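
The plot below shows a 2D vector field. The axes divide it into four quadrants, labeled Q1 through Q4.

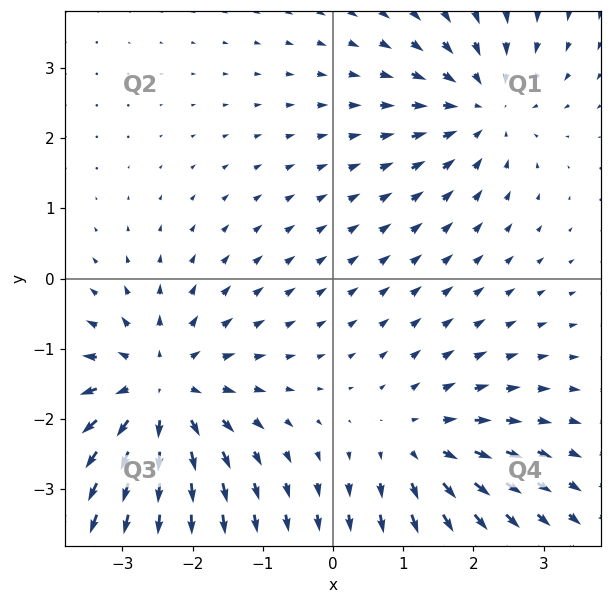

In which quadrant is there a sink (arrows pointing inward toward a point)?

The sink sits at approximately (2.1, 2.5), which lies in quadrant Q1. The divergence there is about -3, negative as expected for a sink.

Q1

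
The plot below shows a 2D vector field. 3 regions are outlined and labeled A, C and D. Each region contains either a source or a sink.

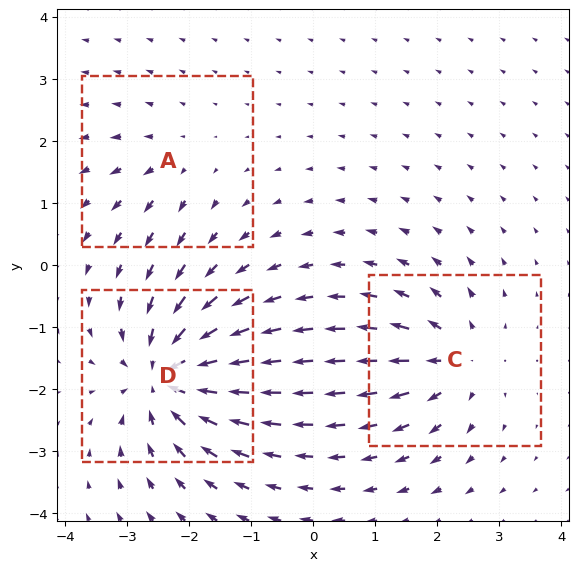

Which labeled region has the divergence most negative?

Divergence at each region's feature centre — A: about +2, C: about +4, D: about -6. Region D is most negative.

D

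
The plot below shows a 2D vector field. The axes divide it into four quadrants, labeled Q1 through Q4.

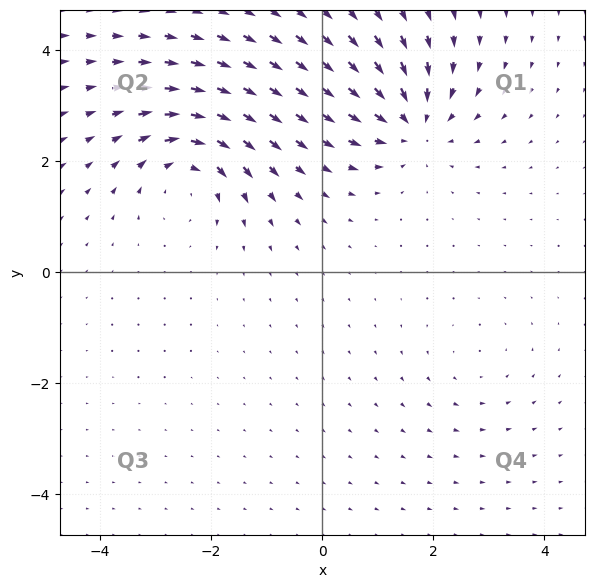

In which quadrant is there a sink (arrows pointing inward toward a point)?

Q1

The sink sits at approximately (1.6, 2.7), which lies in quadrant Q1. The divergence there is about -6, negative as expected for a sink.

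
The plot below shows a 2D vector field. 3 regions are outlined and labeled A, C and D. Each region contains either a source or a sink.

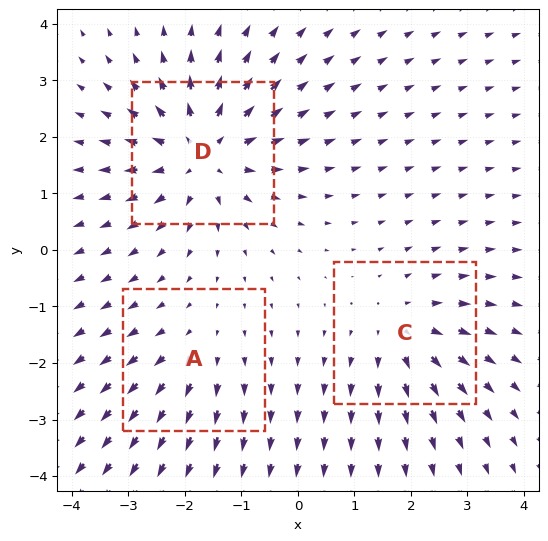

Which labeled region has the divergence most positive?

D

Divergence at each region's feature centre — A: about +2, C: about +3, D: about +5. Region D is most positive.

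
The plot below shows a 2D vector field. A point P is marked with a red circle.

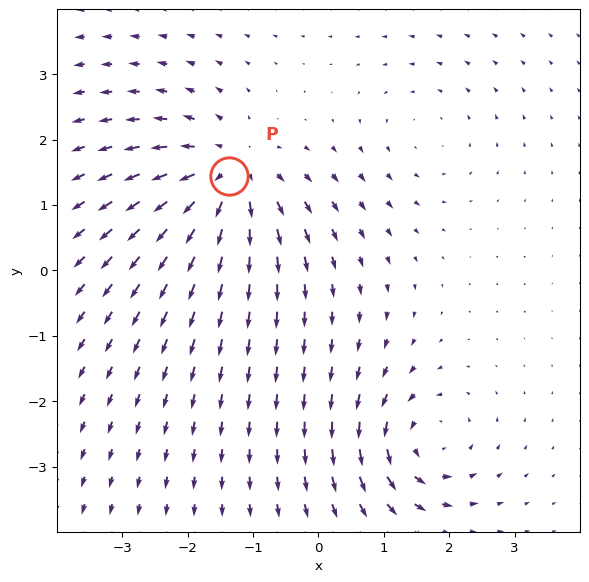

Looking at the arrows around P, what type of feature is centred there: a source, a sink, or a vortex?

At P (-1.4, 1.4) the arrows spread outward. Divergence about +6, curl ≈0 — positive divergence with near-zero curl is a source.

source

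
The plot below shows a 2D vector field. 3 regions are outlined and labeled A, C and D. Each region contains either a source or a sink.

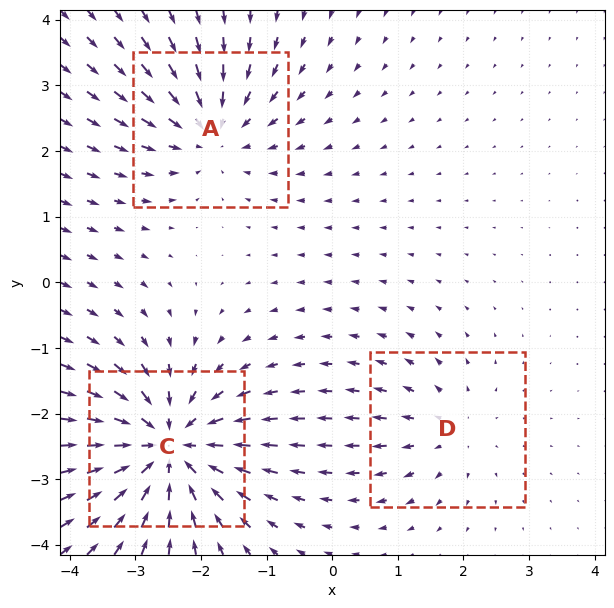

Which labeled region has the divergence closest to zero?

Divergence at each region's feature centre — A: about -3, C: about -5, D: about +2. Region D is closest to zero.

D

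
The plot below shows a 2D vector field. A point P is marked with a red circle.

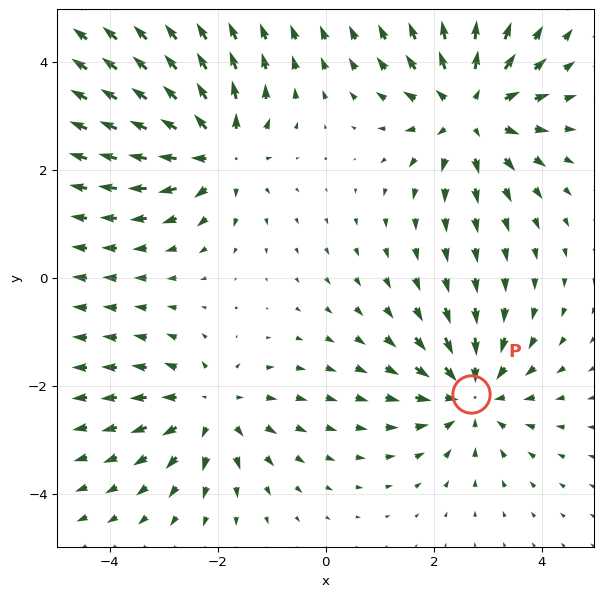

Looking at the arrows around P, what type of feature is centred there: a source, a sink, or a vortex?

At P (2.7, -2.1) the arrows converge inward. Divergence about -4, curl ≈0 — negative divergence with near-zero curl is a sink.

sink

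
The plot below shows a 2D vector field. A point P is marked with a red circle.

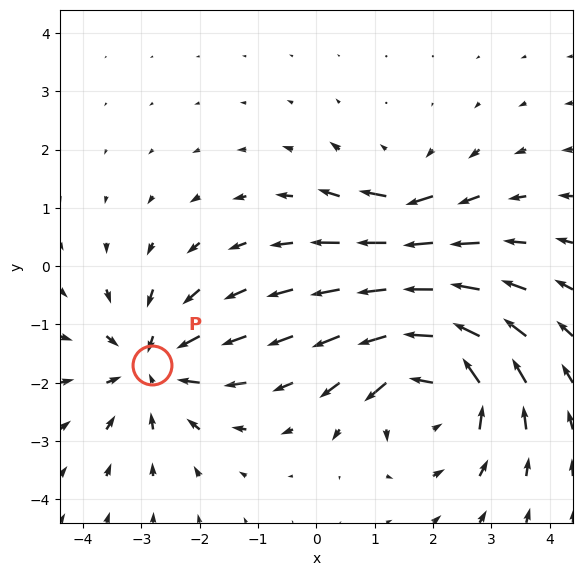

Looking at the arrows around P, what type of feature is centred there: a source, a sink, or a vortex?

At P (-2.8, -1.7) the arrows converge inward. Divergence about -4, curl ≈0 — negative divergence with near-zero curl is a sink.

sink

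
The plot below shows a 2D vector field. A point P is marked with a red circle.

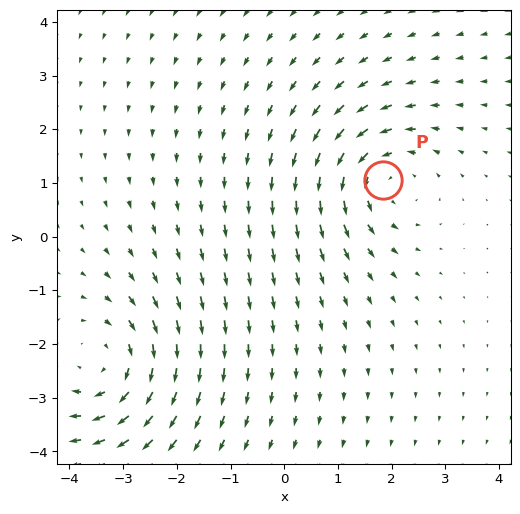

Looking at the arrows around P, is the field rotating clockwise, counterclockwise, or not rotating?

Near P at (1.8, 1.1) the arrows circulate counterclockwise. The curl (z-component) there is about +4; positive curl means counterclockwise rotation.

counterclockwise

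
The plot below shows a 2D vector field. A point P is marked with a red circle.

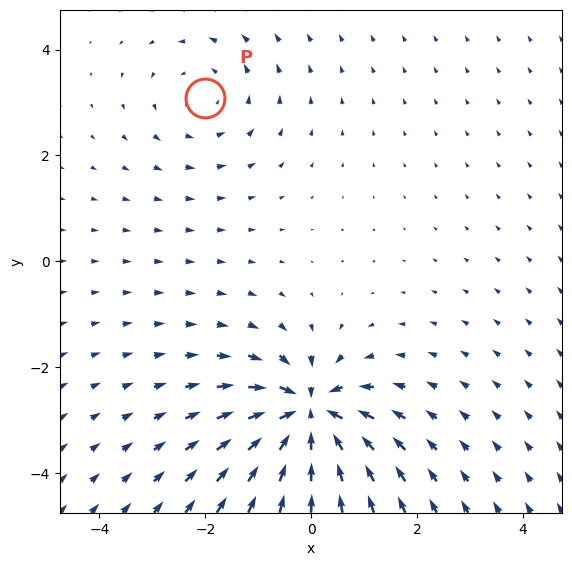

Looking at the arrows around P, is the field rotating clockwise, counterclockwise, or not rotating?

counterclockwise

Near P at (-2.0, 3.1) the arrows circulate counterclockwise. The curl (z-component) there is about +2; positive curl means counterclockwise rotation.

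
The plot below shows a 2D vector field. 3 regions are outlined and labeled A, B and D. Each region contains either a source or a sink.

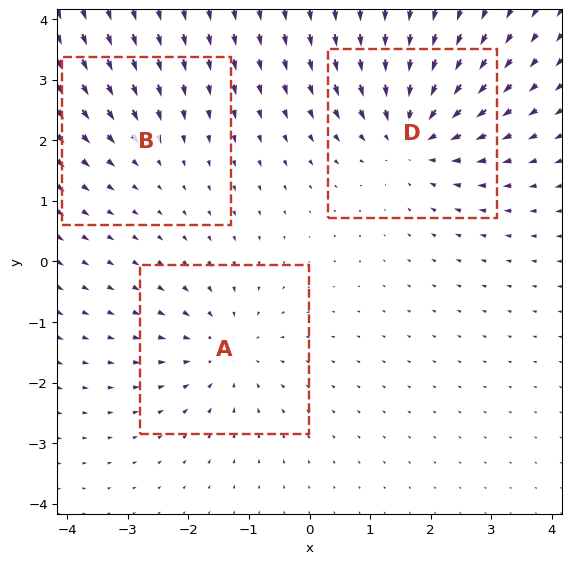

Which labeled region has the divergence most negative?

D

Divergence at each region's feature centre — A: about -3, B: about -2, D: about -4. Region D is most negative.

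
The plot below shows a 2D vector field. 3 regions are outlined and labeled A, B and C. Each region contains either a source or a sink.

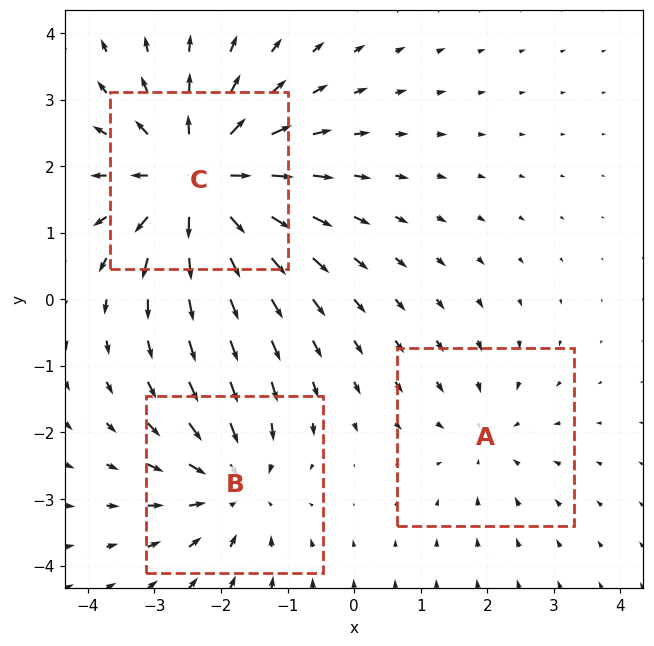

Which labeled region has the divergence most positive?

C

Divergence at each region's feature centre — A: about -2, B: about -3, C: about +5. Region C is most positive.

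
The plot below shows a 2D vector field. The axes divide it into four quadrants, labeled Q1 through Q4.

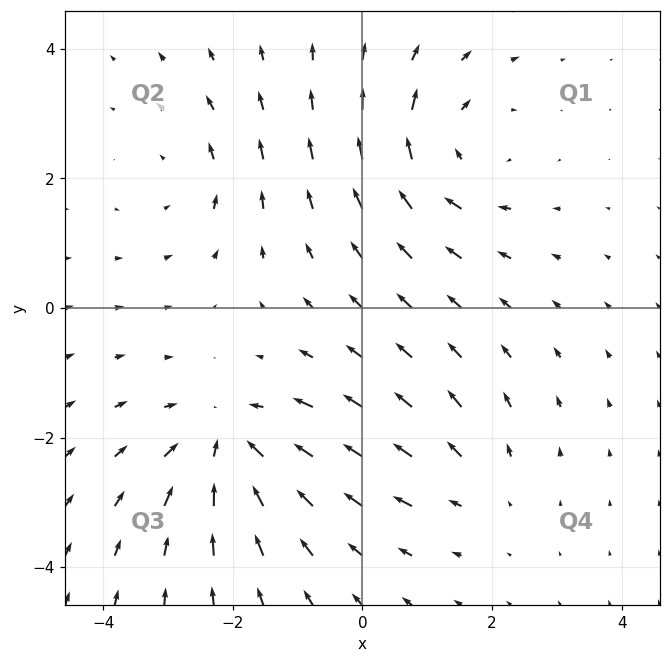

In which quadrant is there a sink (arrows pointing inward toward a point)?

The sink sits at approximately (-2.1, -2.1), which lies in quadrant Q3. The divergence there is about -4, negative as expected for a sink.

Q3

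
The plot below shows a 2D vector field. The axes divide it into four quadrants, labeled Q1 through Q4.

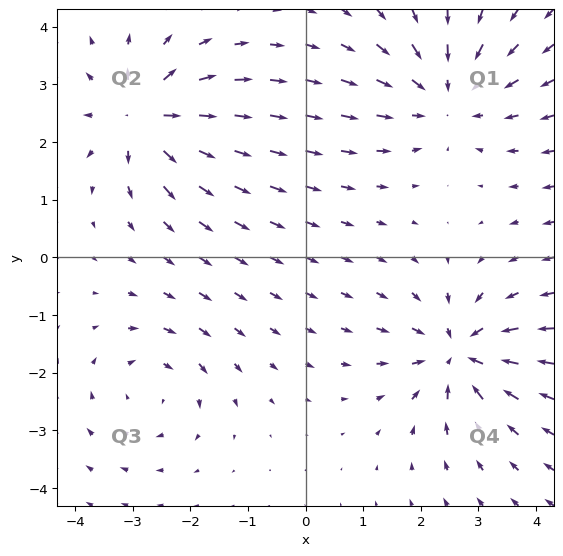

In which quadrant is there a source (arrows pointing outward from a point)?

The source sits at approximately (-2.8, 2.4), which lies in quadrant Q2. The divergence there is about +6, positive as expected for a source.

Q2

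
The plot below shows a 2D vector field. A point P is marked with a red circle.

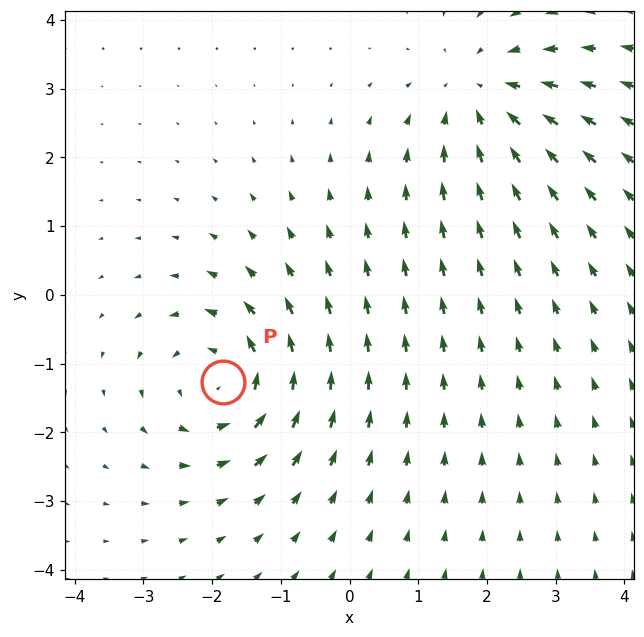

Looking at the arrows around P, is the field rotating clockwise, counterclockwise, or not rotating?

Near P at (-1.8, -1.3) the arrows circulate counterclockwise. The curl (z-component) there is about +5; positive curl means counterclockwise rotation.

counterclockwise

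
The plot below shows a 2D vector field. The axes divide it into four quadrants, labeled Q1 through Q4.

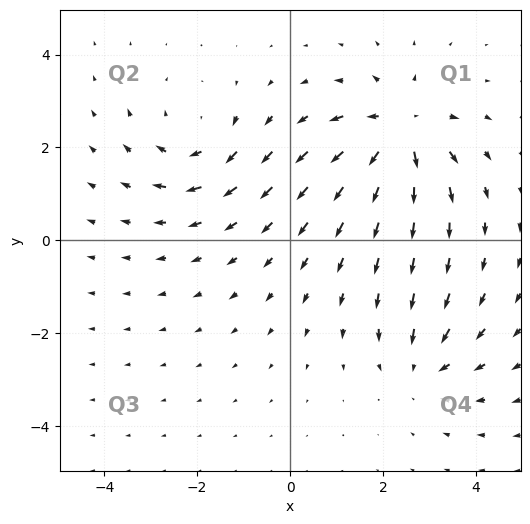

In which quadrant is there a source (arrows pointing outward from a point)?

Q1

The source sits at approximately (2.4, 2.4), which lies in quadrant Q1. The divergence there is about +5, positive as expected for a source.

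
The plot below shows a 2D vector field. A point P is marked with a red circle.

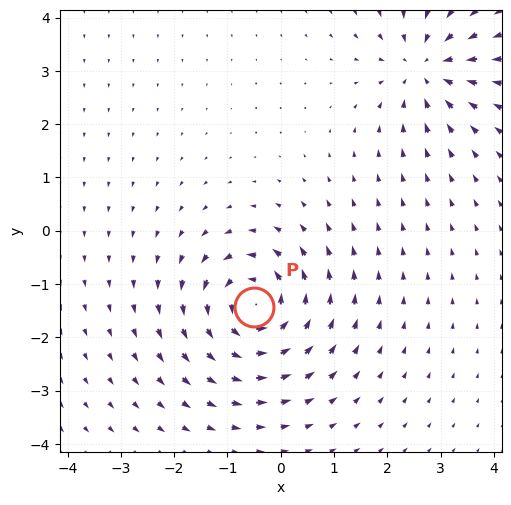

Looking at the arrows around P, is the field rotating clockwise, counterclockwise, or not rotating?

counterclockwise

Near P at (-0.5, -1.4) the arrows circulate counterclockwise. The curl (z-component) there is about +6; positive curl means counterclockwise rotation.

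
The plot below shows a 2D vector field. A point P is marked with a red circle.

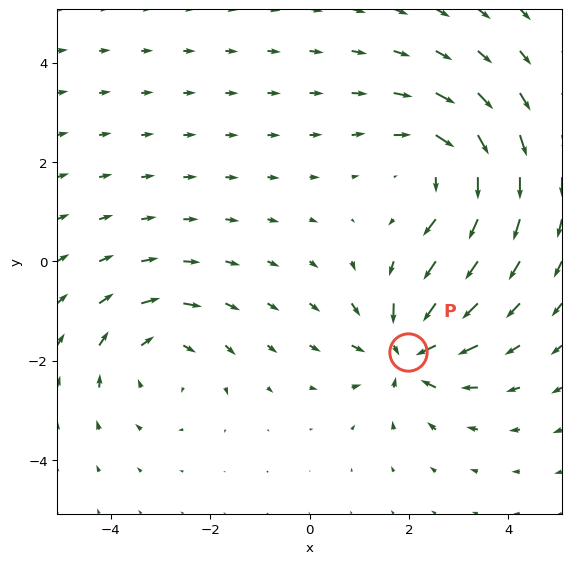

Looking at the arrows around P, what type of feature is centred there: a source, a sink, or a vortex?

sink

At P (2.0, -1.8) the arrows converge inward. Divergence about -5, curl ≈0 — negative divergence with near-zero curl is a sink.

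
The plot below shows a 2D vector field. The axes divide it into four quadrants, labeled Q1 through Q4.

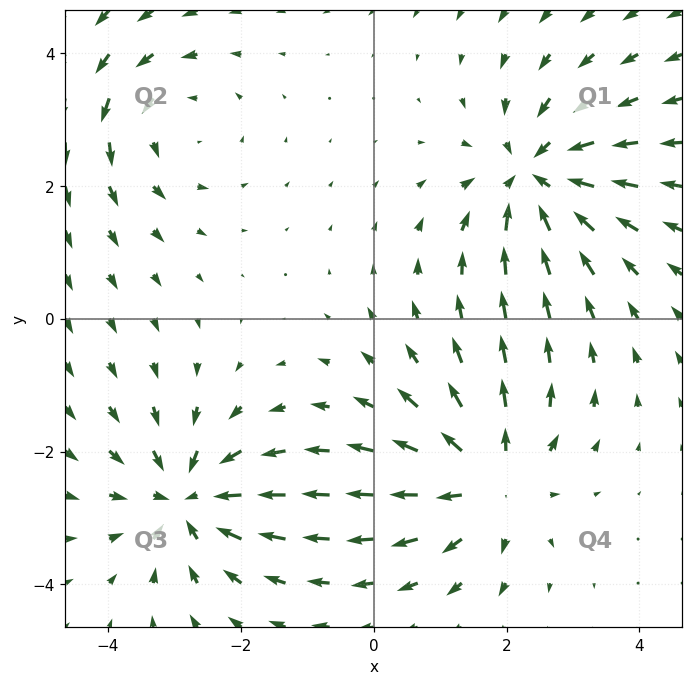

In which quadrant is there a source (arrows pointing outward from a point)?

The source sits at approximately (1.7, -2.4), which lies in quadrant Q4. The divergence there is about +5, positive as expected for a source.

Q4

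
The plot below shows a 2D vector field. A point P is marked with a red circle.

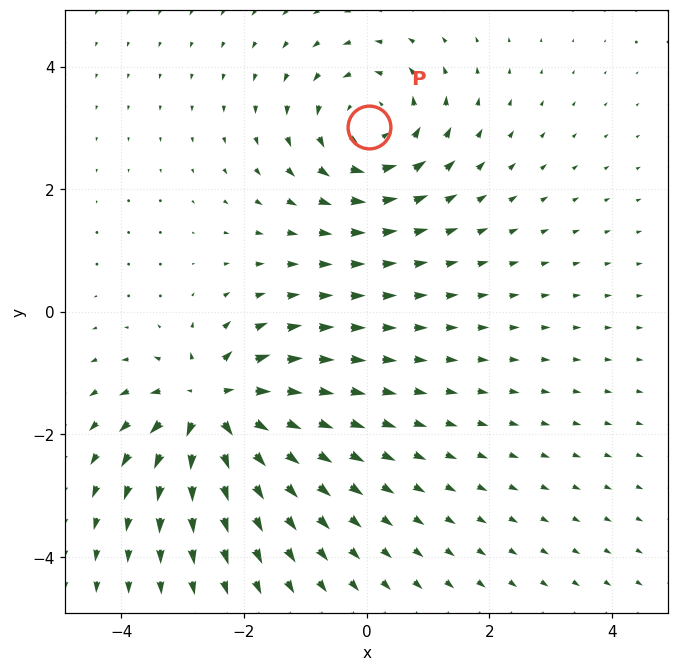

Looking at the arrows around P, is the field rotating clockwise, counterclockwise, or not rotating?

Near P at (0.0, 3.0) the arrows circulate counterclockwise. The curl (z-component) there is about +4; positive curl means counterclockwise rotation.

counterclockwise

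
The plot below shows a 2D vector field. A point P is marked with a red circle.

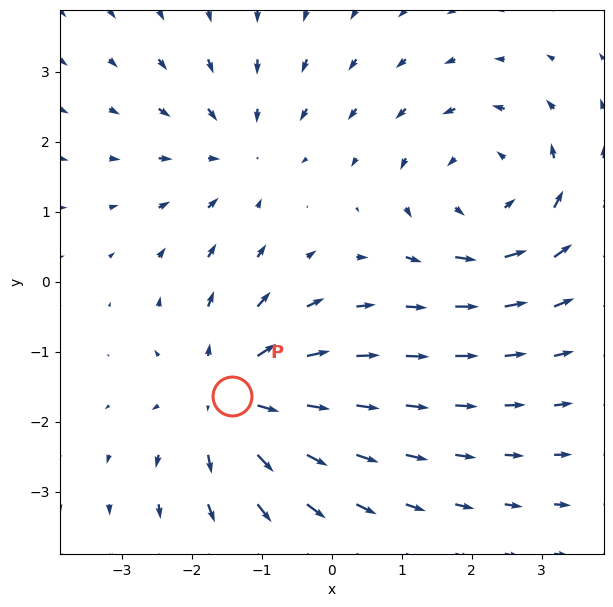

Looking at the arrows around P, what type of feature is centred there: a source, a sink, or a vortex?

source

At P (-1.4, -1.6) the arrows spread outward. Divergence about +5, curl ≈0 — positive divergence with near-zero curl is a source.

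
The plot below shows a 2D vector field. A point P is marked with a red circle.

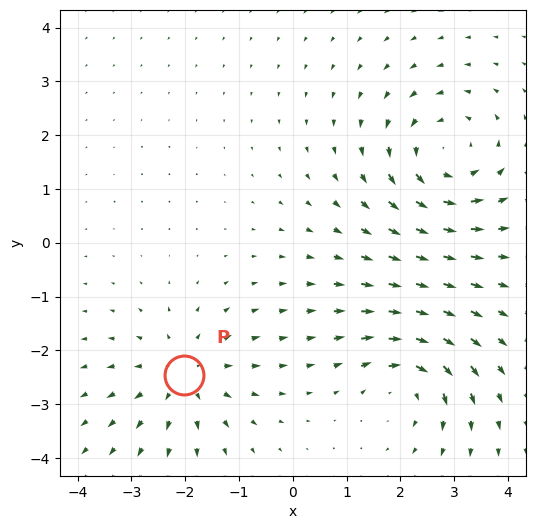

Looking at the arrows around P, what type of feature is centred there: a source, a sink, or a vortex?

source

At P (-2.0, -2.5) the arrows spread outward. Divergence about +4, curl ≈0 — positive divergence with near-zero curl is a source.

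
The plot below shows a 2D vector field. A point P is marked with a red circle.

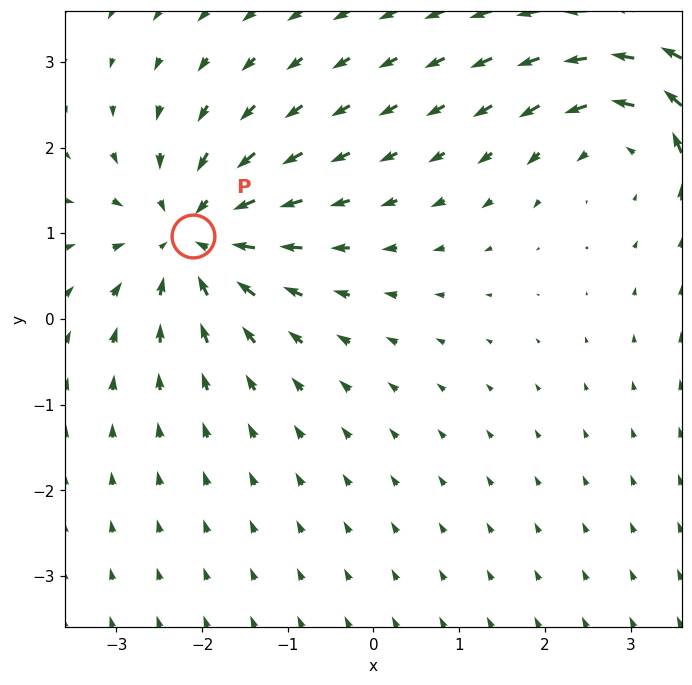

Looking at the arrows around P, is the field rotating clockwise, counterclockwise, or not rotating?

Near P at (-2.1, 1.0) the arrows show no circulation. The curl there is ≈0.

not rotating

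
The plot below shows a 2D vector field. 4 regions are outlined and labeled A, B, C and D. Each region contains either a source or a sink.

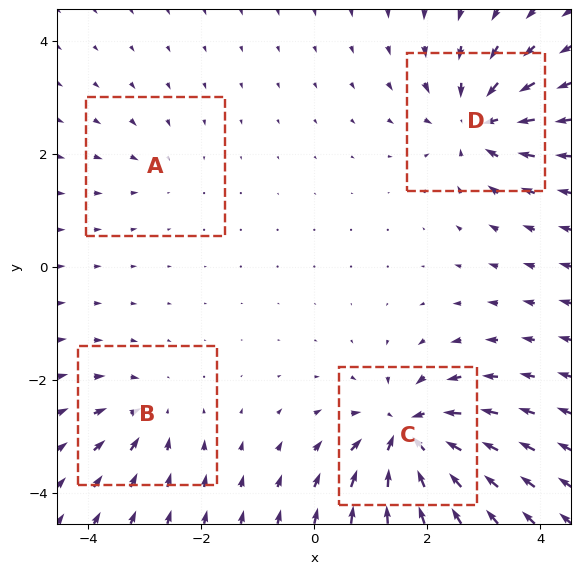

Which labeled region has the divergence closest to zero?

A

Divergence at each region's feature centre — A: about -2, B: about -4, C: about -9, D: about -7. Region A is closest to zero.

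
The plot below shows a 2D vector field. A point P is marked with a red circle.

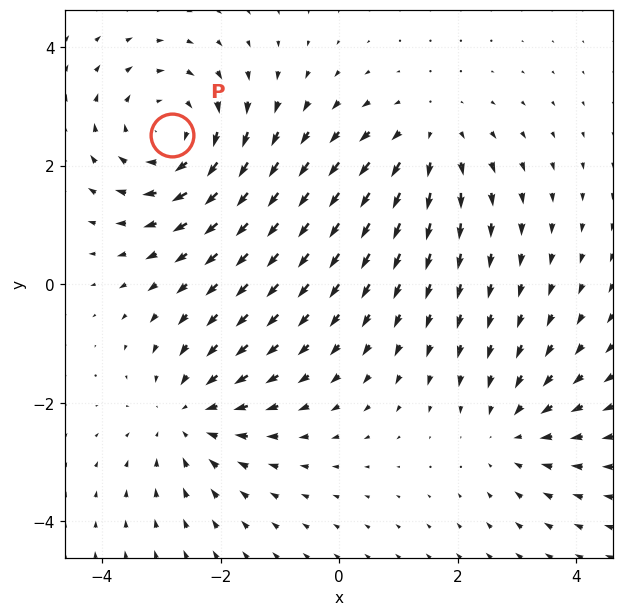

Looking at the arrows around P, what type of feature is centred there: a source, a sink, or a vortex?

At P (-2.8, 2.5) the arrows circulate clockwise. Divergence ≈0, curl about -4 — near-zero divergence with nonzero curl is a vortex.

vortex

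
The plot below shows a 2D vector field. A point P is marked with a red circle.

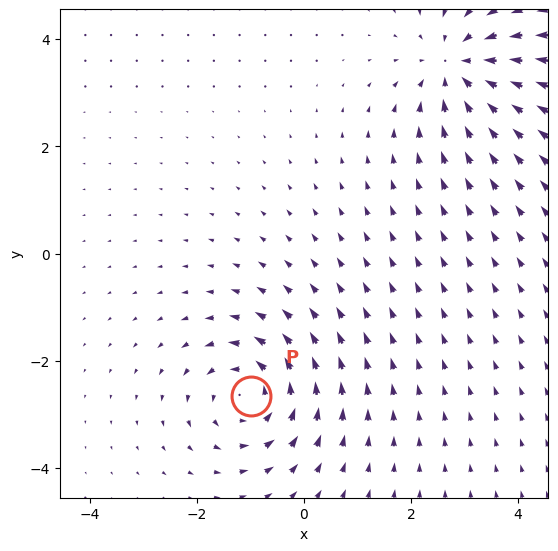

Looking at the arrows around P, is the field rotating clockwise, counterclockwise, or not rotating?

counterclockwise

Near P at (-1.0, -2.7) the arrows circulate counterclockwise. The curl (z-component) there is about +5; positive curl means counterclockwise rotation.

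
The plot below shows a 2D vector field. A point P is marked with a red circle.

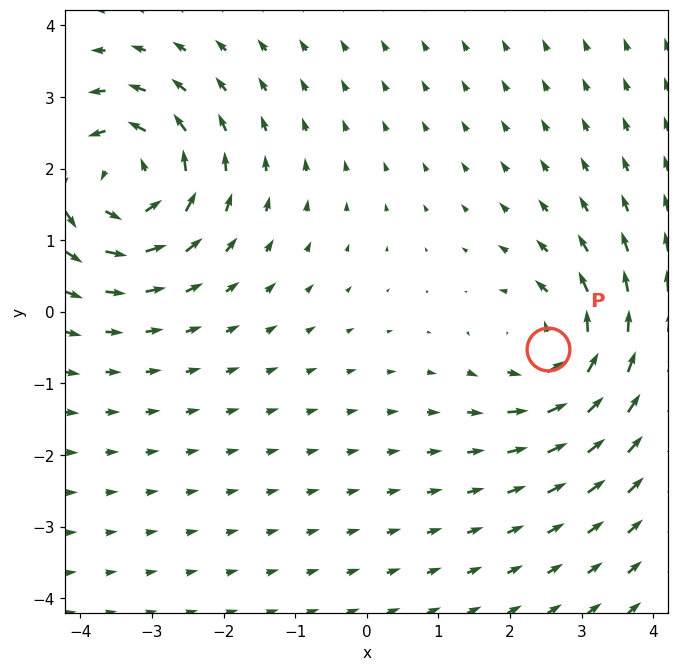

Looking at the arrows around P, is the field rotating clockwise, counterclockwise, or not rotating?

counterclockwise

Near P at (2.5, -0.5) the arrows circulate counterclockwise. The curl (z-component) there is about +5; positive curl means counterclockwise rotation.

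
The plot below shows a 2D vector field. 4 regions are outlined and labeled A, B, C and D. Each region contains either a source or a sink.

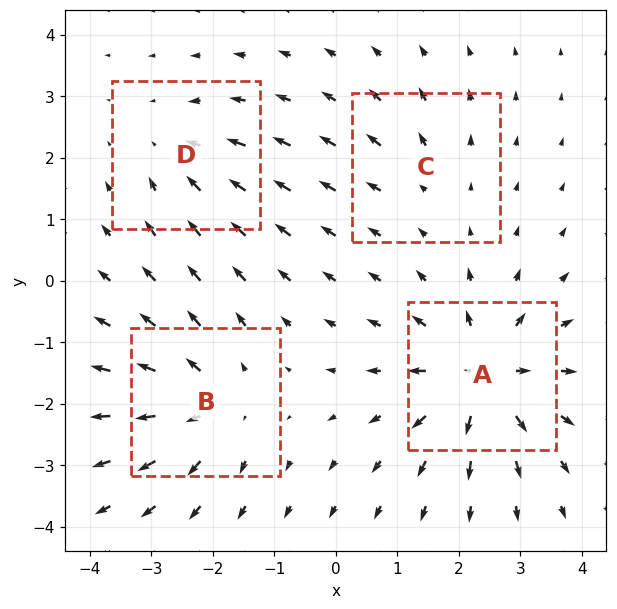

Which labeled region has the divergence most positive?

A

Divergence at each region's feature centre — A: about +7, B: about +5, C: about +2, D: about -4. Region A is most positive.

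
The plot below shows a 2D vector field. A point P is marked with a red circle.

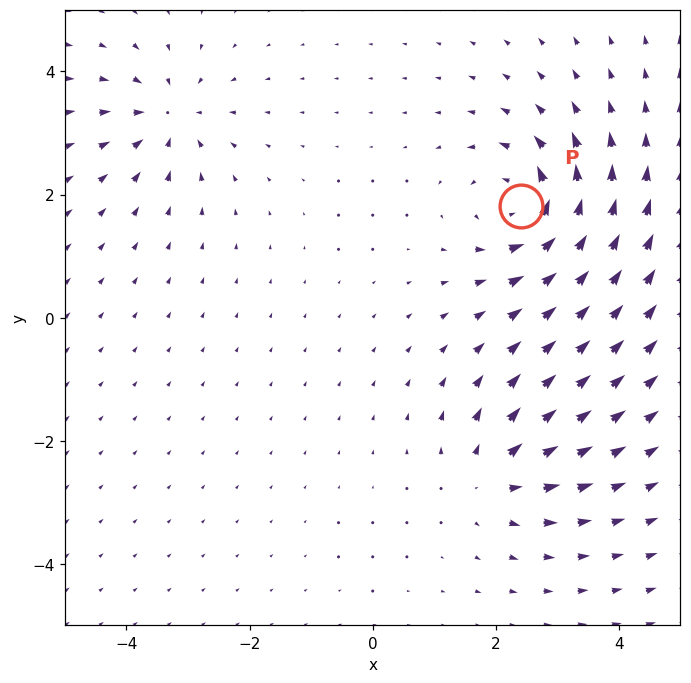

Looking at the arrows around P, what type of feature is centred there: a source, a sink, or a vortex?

At P (2.4, 1.8) the arrows circulate counterclockwise. Divergence ≈0, curl about +6 — near-zero divergence with nonzero curl is a vortex.

vortex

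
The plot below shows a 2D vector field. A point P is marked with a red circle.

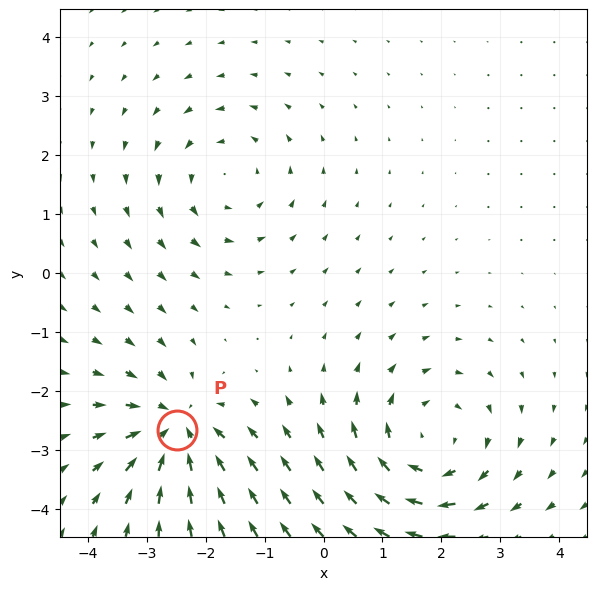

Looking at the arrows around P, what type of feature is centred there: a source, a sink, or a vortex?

sink

At P (-2.5, -2.7) the arrows converge inward. Divergence about -5, curl ≈0 — negative divergence with near-zero curl is a sink.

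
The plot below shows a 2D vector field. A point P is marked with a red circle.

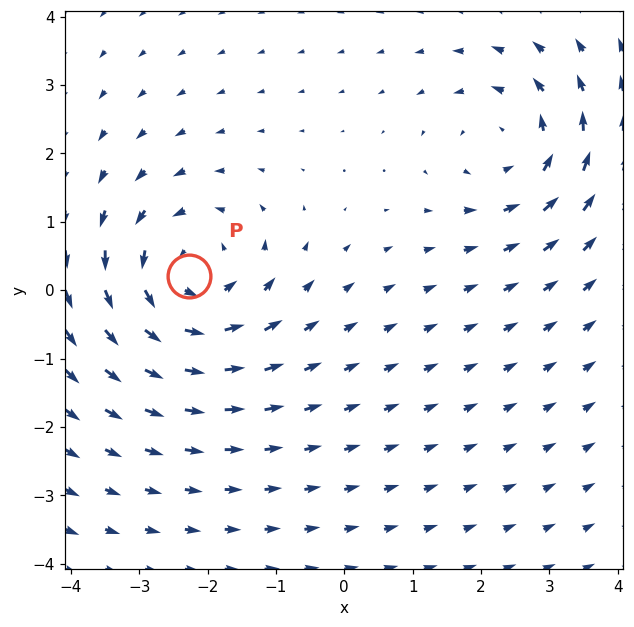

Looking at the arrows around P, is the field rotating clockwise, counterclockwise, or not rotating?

Near P at (-2.3, 0.2) the arrows circulate counterclockwise. The curl (z-component) there is about +4; positive curl means counterclockwise rotation.

counterclockwise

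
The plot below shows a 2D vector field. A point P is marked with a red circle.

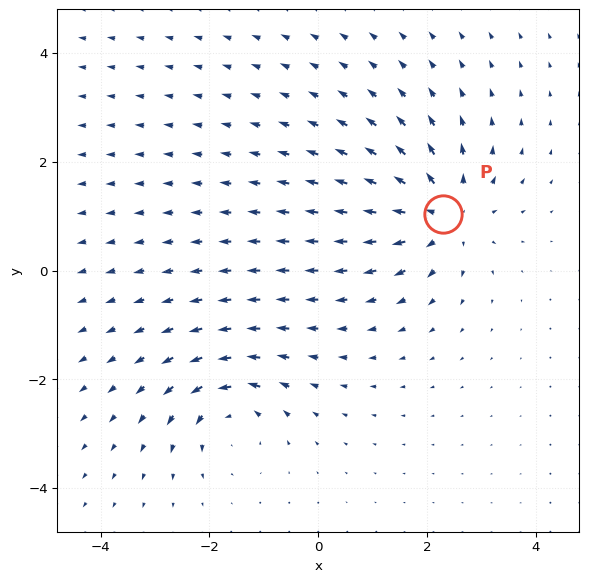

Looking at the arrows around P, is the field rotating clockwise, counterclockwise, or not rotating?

Near P at (2.3, 1.0) the arrows show no circulation. The curl there is ≈0.

not rotating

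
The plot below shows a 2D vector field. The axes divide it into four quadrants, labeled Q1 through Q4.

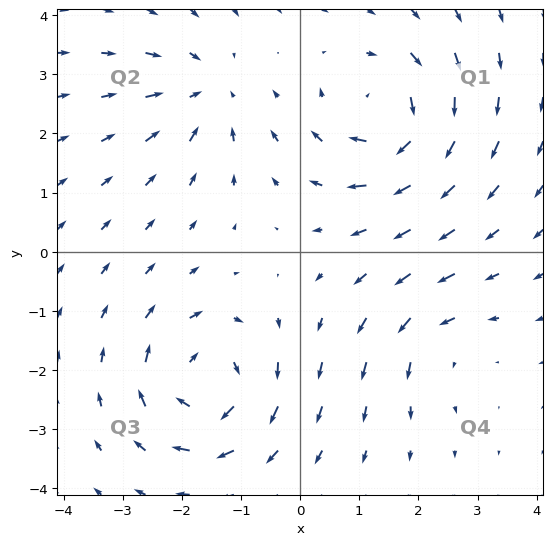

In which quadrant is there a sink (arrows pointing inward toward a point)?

Q2

The sink sits at approximately (-1.6, 2.7), which lies in quadrant Q2. The divergence there is about -4, negative as expected for a sink.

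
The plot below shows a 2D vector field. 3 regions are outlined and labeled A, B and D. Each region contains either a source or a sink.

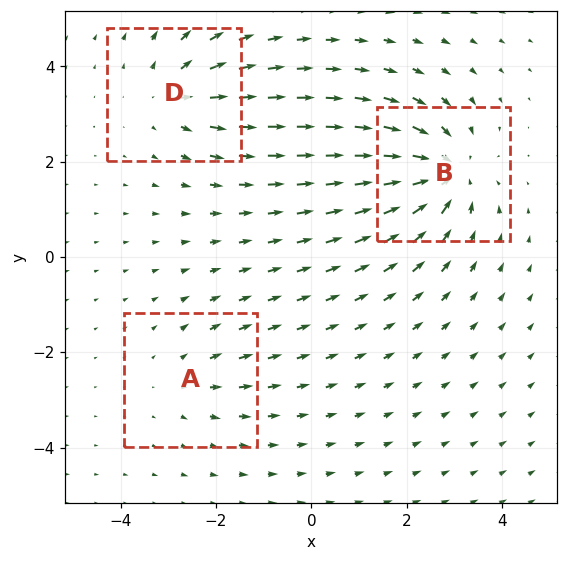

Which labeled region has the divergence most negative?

Divergence at each region's feature centre — A: about +2, B: about -5, D: about +3. Region B is most negative.

B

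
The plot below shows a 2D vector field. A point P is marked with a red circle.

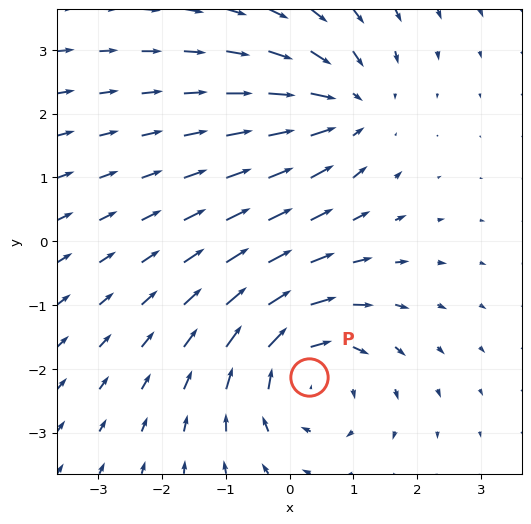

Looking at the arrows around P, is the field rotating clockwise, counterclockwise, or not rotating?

clockwise

Near P at (0.3, -2.1) the arrows circulate clockwise. The curl (z-component) there is about -4; negative curl means clockwise rotation.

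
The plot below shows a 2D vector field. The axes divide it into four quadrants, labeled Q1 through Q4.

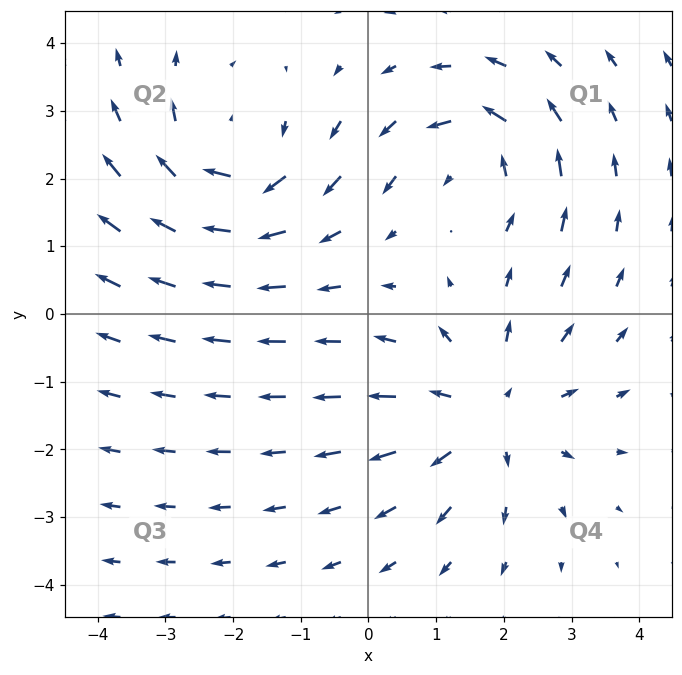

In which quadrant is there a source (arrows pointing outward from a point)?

The source sits at approximately (1.8, -1.4), which lies in quadrant Q4. The divergence there is about +4, positive as expected for a source.

Q4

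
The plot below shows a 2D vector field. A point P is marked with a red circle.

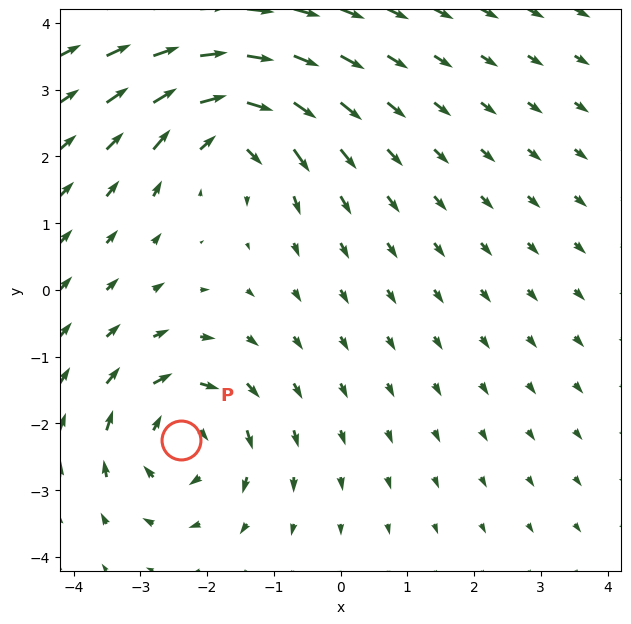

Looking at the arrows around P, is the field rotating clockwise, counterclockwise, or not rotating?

Near P at (-2.4, -2.2) the arrows circulate clockwise. The curl (z-component) there is about -4; negative curl means clockwise rotation.

clockwise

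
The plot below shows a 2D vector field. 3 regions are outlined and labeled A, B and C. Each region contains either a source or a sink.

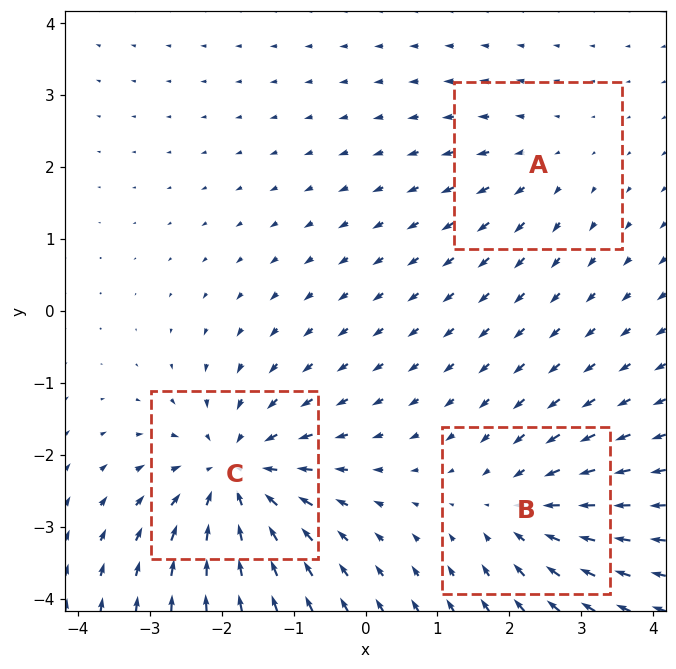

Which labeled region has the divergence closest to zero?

Divergence at each region's feature centre — A: about +2, B: about -3, C: about -5. Region A is closest to zero.

A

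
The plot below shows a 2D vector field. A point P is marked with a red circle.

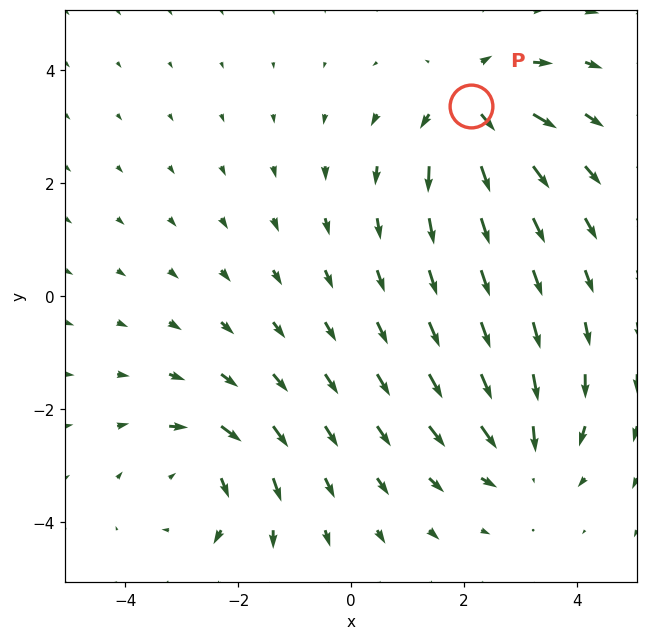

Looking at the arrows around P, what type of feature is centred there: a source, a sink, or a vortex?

At P (2.1, 3.4) the arrows spread outward. Divergence about +5, curl ≈0 — positive divergence with near-zero curl is a source.

source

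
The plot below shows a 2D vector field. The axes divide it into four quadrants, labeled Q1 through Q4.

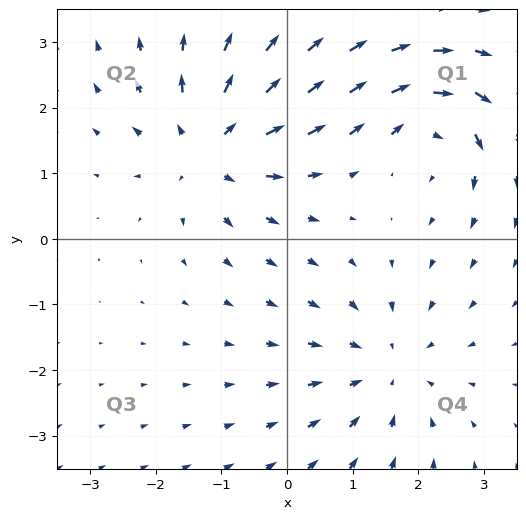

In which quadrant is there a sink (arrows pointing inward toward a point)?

Q4

The sink sits at approximately (1.5, -2.0), which lies in quadrant Q4. The divergence there is about -3, negative as expected for a sink.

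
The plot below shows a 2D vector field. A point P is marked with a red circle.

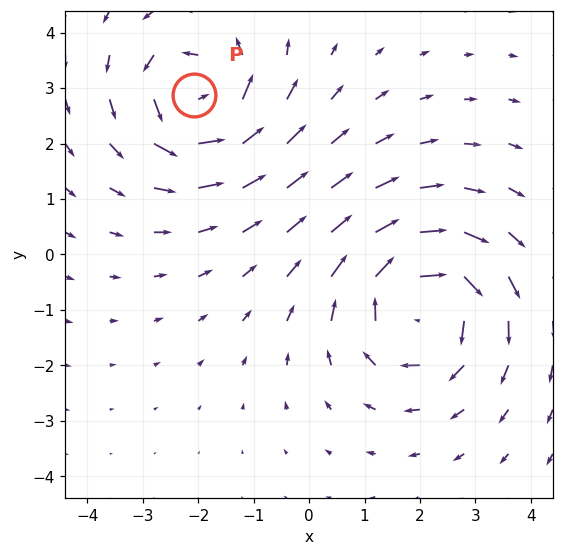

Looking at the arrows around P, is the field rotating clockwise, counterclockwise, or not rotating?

Near P at (-2.1, 2.9) the arrows circulate counterclockwise. The curl (z-component) there is about +4; positive curl means counterclockwise rotation.

counterclockwise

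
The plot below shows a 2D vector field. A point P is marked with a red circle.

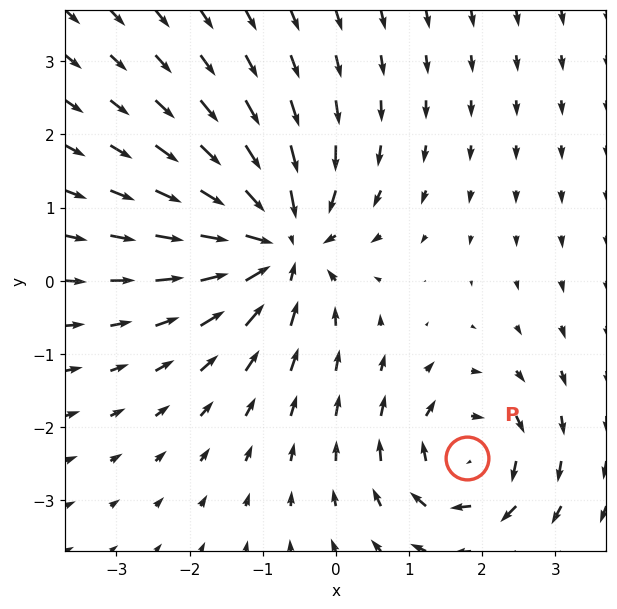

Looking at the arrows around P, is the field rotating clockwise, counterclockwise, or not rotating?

Near P at (1.8, -2.4) the arrows circulate clockwise. The curl (z-component) there is about -4; negative curl means clockwise rotation.

clockwise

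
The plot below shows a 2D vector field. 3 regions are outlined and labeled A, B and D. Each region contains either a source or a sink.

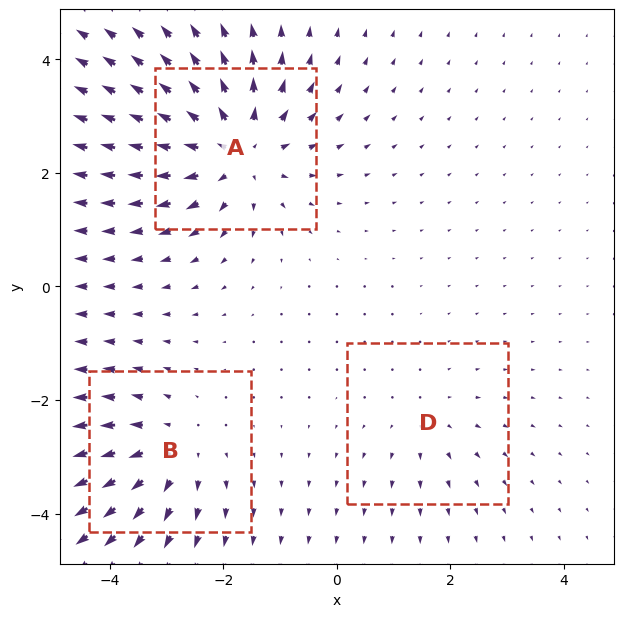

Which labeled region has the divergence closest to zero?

D

Divergence at each region's feature centre — A: about +5, B: about +3, D: about +2. Region D is closest to zero.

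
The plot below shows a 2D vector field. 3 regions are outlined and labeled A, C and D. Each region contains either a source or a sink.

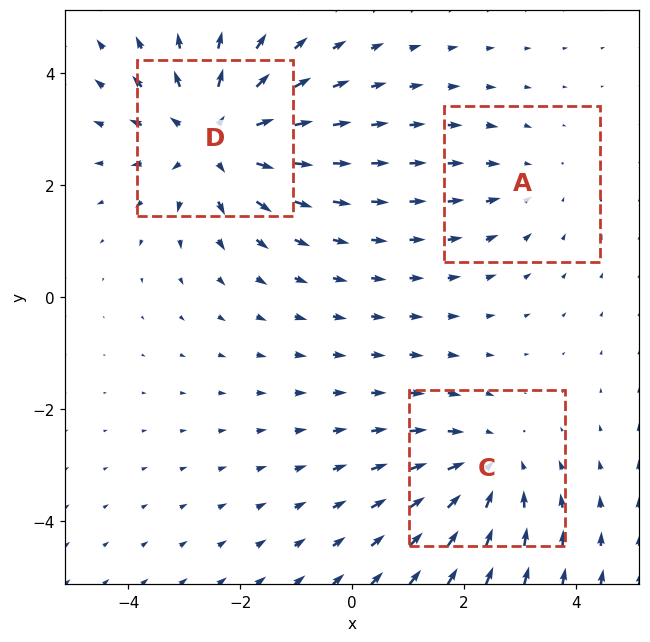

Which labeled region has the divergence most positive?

Divergence at each region's feature centre — A: about -2, C: about -3, D: about +4. Region D is most positive.

D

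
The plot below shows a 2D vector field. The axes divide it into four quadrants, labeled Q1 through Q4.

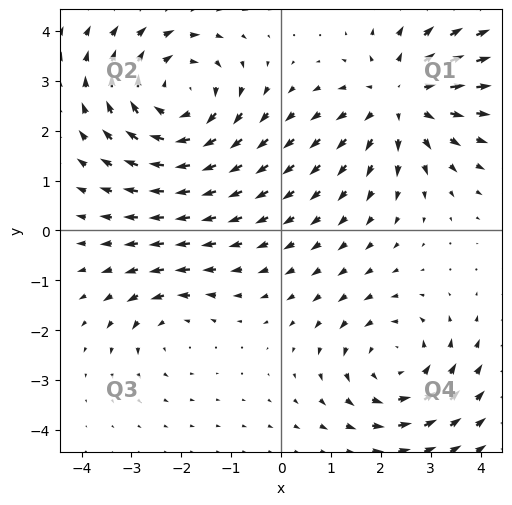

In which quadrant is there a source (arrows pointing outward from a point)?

The source sits at approximately (2.4, 2.6), which lies in quadrant Q1. The divergence there is about +4, positive as expected for a source.

Q1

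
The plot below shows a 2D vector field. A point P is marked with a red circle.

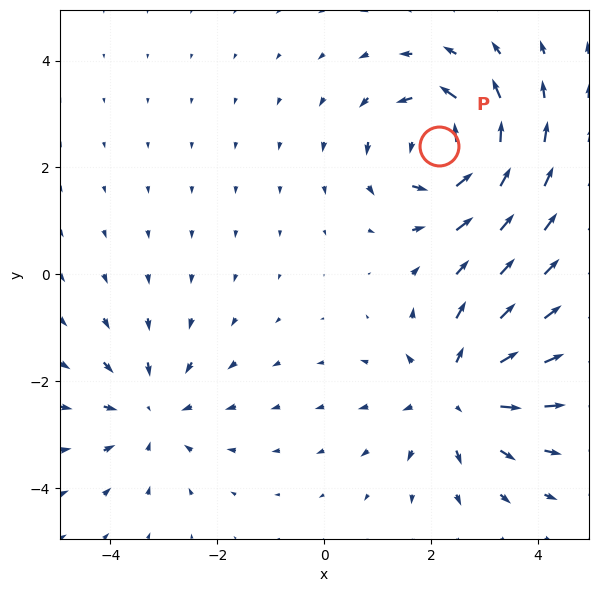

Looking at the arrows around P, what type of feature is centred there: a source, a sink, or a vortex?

vortex

At P (2.2, 2.4) the arrows circulate counterclockwise. Divergence ≈0, curl about +6 — near-zero divergence with nonzero curl is a vortex.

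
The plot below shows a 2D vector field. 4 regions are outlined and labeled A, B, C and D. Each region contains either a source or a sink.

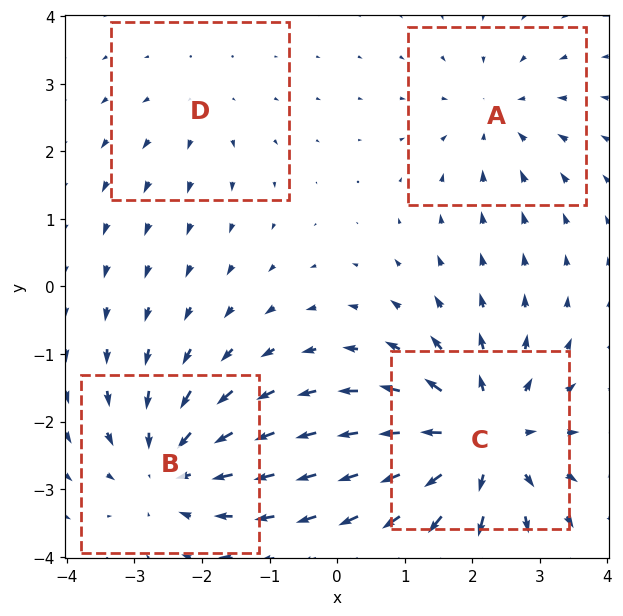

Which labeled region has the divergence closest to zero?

Divergence at each region's feature centre — A: about -3, B: about -5, C: about +6, D: about +2. Region D is closest to zero.

D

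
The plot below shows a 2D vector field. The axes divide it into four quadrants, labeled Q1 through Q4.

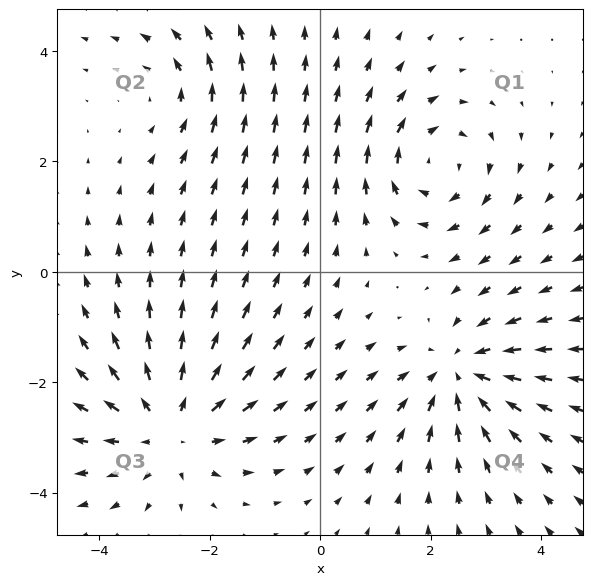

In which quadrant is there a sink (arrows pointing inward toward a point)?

The sink sits at approximately (2.5, -1.9), which lies in quadrant Q4. The divergence there is about -4, negative as expected for a sink.

Q4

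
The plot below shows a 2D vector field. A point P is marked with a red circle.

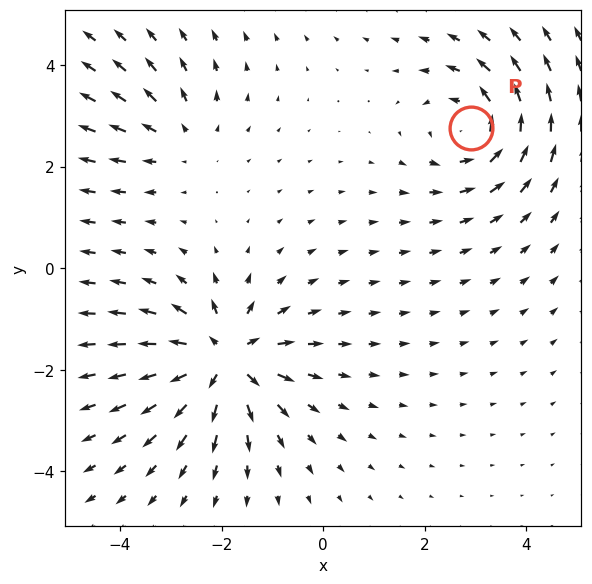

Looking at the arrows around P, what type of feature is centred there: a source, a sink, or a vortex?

At P (2.9, 2.8) the arrows circulate counterclockwise. Divergence ≈0, curl about +4 — near-zero divergence with nonzero curl is a vortex.

vortex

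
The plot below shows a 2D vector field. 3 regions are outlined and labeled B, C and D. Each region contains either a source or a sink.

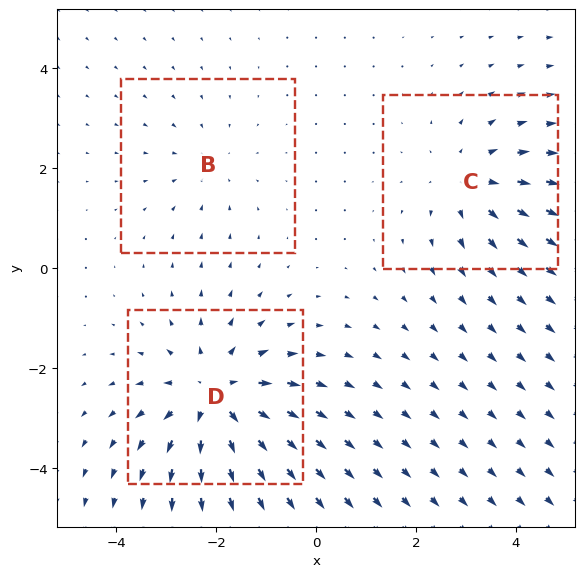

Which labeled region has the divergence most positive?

D

Divergence at each region's feature centre — B: about -2, C: about +3, D: about +4. Region D is most positive.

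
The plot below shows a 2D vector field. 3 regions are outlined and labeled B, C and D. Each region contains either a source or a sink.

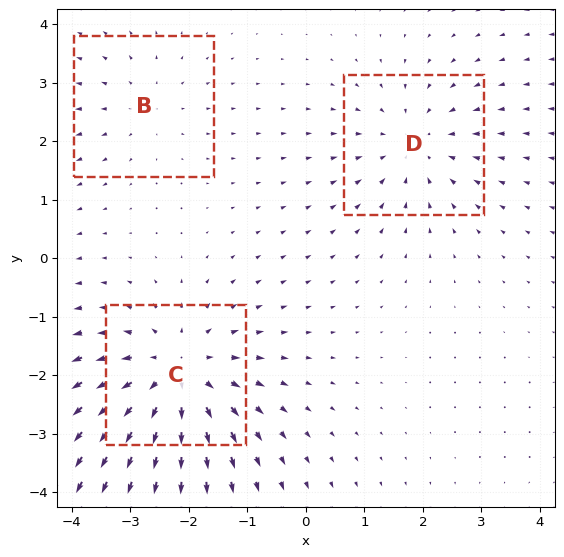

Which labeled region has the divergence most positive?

Divergence at each region's feature centre — B: about +2, C: about +4, D: about -3. Region C is most positive.

C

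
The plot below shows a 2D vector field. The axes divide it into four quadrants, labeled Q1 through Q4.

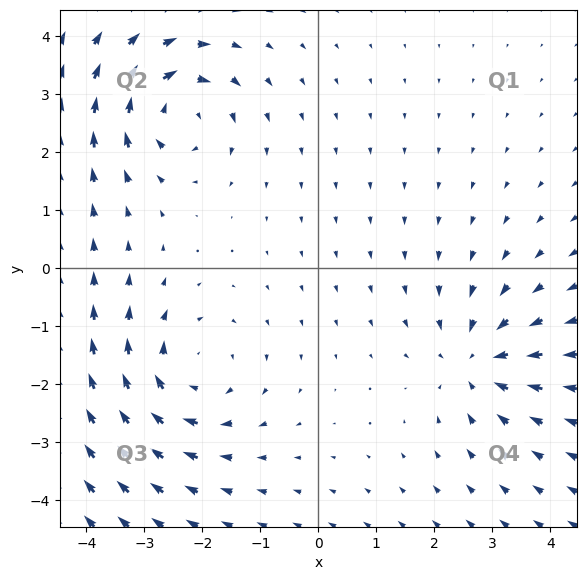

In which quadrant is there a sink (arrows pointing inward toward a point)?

The sink sits at approximately (2.7, -1.6), which lies in quadrant Q4. The divergence there is about -3, negative as expected for a sink.

Q4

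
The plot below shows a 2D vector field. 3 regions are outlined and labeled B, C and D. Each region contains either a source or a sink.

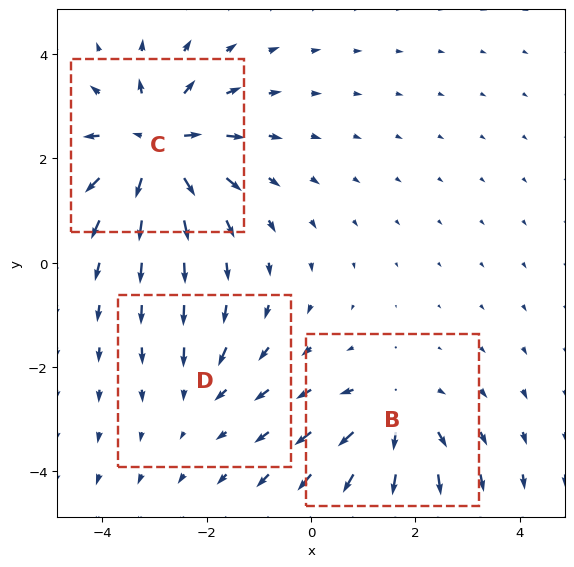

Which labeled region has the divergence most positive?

Divergence at each region's feature centre — B: about +4, C: about +6, D: about -2. Region C is most positive.

C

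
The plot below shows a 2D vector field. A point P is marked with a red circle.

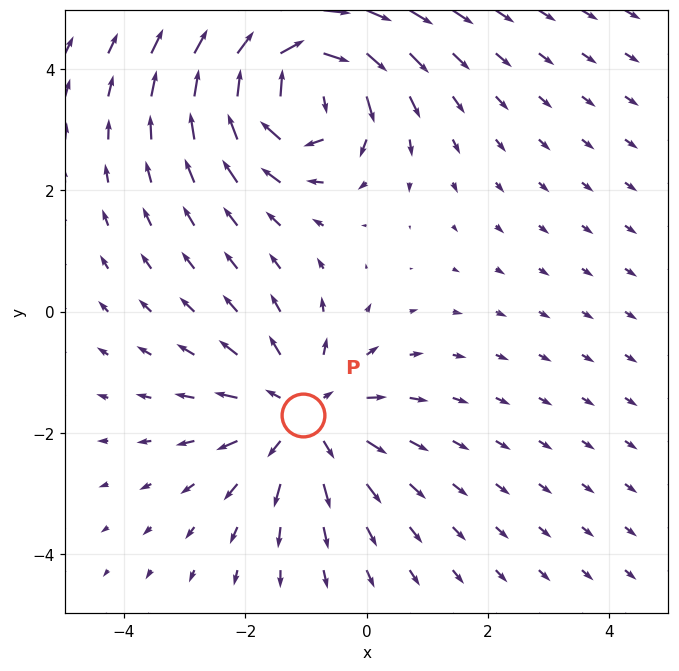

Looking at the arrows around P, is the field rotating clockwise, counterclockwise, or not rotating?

Near P at (-1.0, -1.7) the arrows show no circulation. The curl there is ≈0.

not rotating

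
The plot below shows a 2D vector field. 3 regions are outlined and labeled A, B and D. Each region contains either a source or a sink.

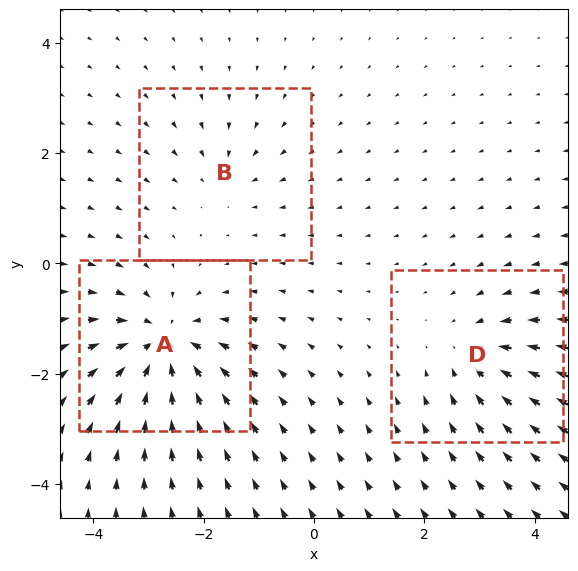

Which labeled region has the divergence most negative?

Divergence at each region's feature centre — A: about -6, B: about -2, D: about -4. Region A is most negative.

A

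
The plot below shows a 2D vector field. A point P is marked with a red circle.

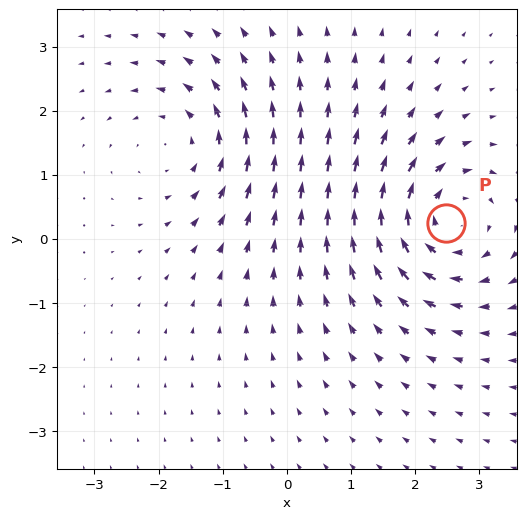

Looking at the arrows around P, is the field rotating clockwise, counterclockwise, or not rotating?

clockwise

Near P at (2.5, 0.2) the arrows circulate clockwise. The curl (z-component) there is about -4; negative curl means clockwise rotation.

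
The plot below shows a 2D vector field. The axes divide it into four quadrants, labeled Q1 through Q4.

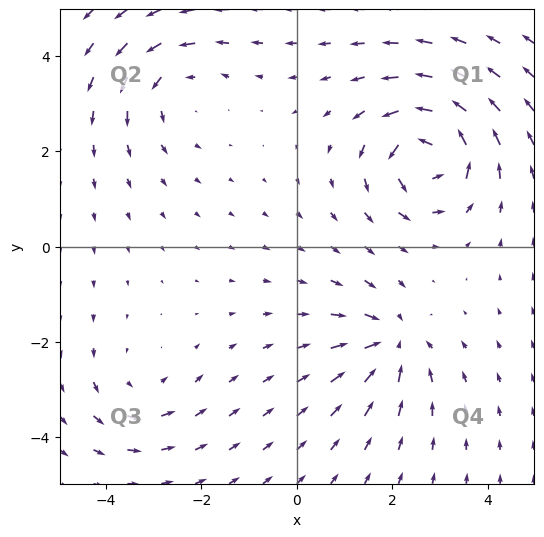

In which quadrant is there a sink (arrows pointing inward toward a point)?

The sink sits at approximately (2.0, -2.0), which lies in quadrant Q4. The divergence there is about -4, negative as expected for a sink.

Q4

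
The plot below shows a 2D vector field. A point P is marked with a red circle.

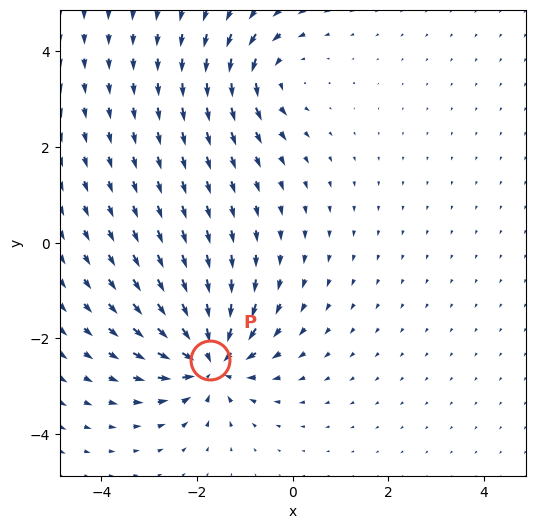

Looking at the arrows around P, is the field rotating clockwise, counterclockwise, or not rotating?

not rotating

Near P at (-1.7, -2.5) the arrows show no circulation. The curl there is ≈0.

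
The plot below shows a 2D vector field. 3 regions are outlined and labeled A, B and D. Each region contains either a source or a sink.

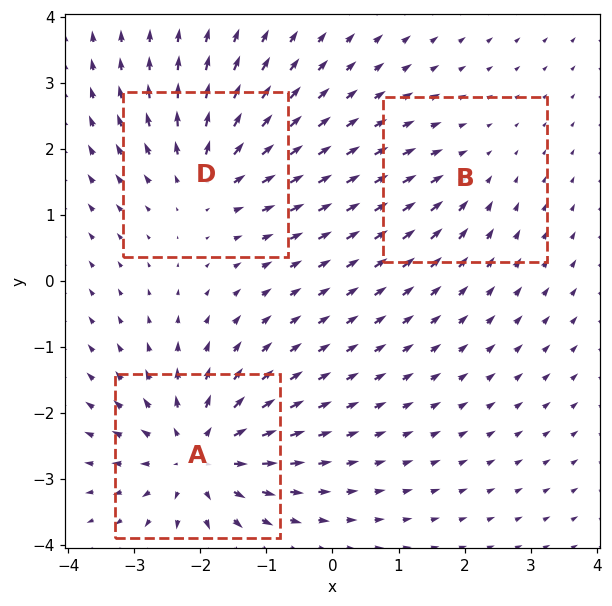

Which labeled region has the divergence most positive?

A

Divergence at each region's feature centre — A: about +5, B: about -2, D: about +4. Region A is most positive.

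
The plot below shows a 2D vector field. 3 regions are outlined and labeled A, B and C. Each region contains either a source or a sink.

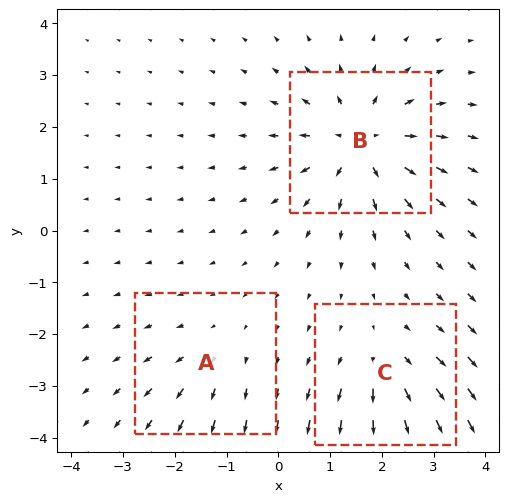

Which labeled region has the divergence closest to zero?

Divergence at each region's feature centre — A: about +2, B: about +5, C: about +3. Region A is closest to zero.

A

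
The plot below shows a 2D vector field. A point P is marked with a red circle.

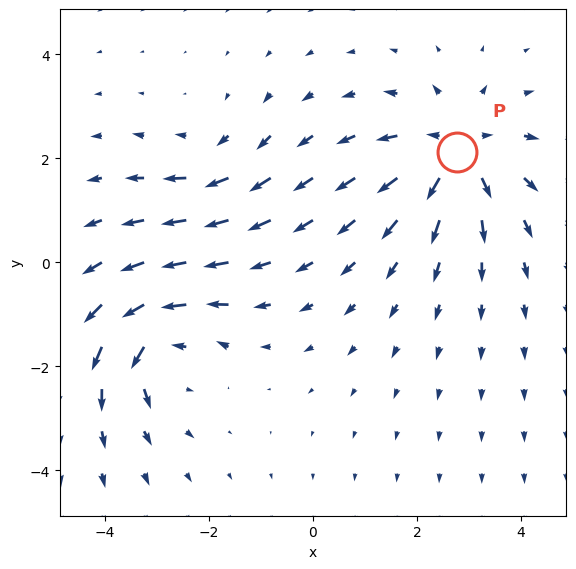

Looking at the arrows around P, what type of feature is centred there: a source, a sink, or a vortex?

At P (2.8, 2.1) the arrows spread outward. Divergence about +5, curl ≈0 — positive divergence with near-zero curl is a source.

source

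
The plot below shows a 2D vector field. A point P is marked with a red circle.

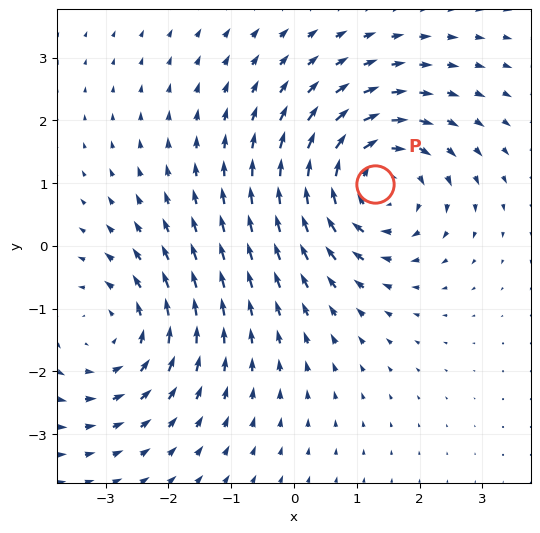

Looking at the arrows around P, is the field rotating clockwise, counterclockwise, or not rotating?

Near P at (1.3, 1.0) the arrows circulate clockwise. The curl (z-component) there is about -4; negative curl means clockwise rotation.

clockwise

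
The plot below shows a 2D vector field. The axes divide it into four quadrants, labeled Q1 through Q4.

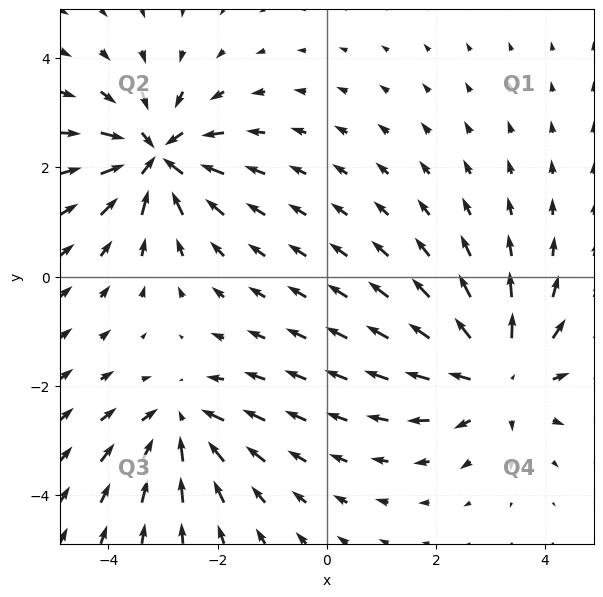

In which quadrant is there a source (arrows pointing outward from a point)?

Q4

The source sits at approximately (3.2, -1.8), which lies in quadrant Q4. The divergence there is about +4, positive as expected for a source.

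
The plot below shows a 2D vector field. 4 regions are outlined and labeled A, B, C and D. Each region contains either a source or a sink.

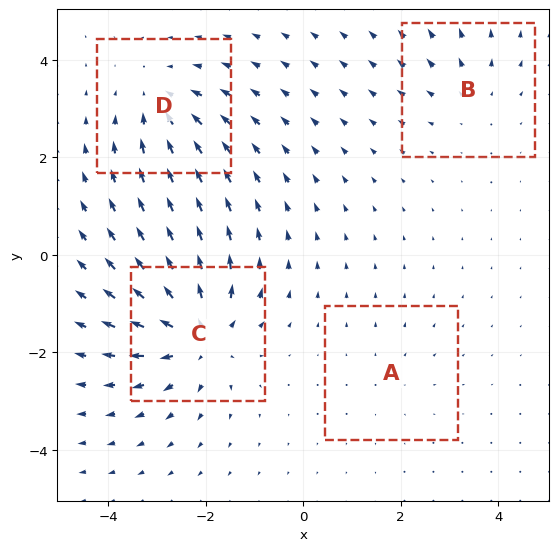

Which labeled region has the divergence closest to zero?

A

Divergence at each region's feature centre — A: about +2, B: about +3, C: about +7, D: about -4. Region A is closest to zero.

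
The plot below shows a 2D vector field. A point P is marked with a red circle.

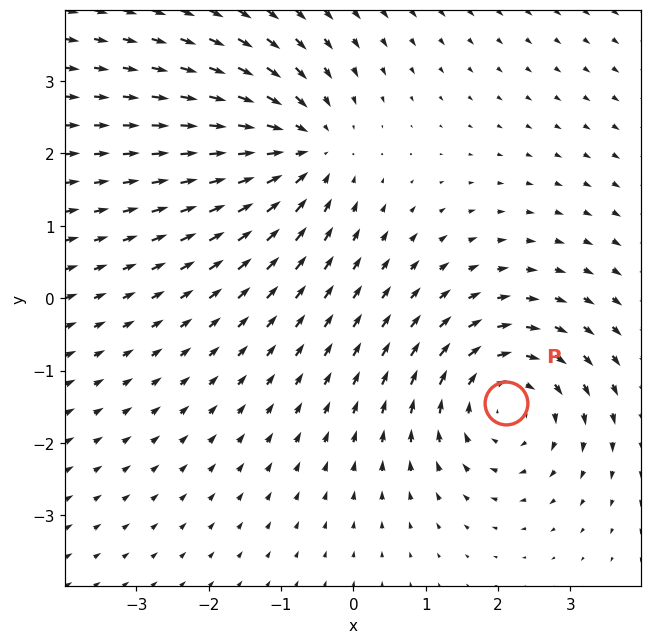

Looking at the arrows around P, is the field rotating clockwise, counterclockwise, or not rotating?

Near P at (2.1, -1.4) the arrows circulate clockwise. The curl (z-component) there is about -4; negative curl means clockwise rotation.

clockwise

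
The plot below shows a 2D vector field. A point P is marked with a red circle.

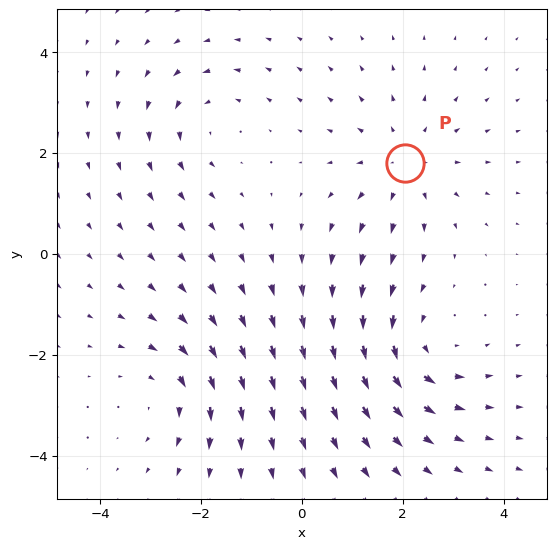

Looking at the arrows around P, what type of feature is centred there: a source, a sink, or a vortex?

source

At P (2.0, 1.8) the arrows spread outward. Divergence about +3, curl ≈0 — positive divergence with near-zero curl is a source.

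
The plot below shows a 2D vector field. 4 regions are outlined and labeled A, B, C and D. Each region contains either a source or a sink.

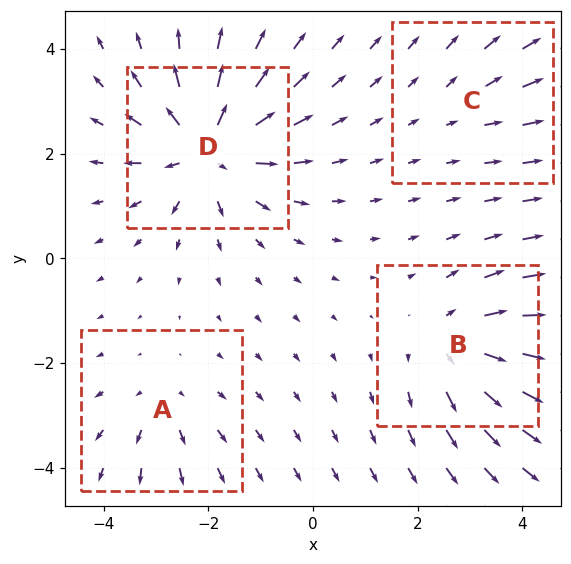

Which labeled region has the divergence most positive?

D

Divergence at each region's feature centre — A: about +3, B: about +5, C: about +2, D: about +8. Region D is most positive.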